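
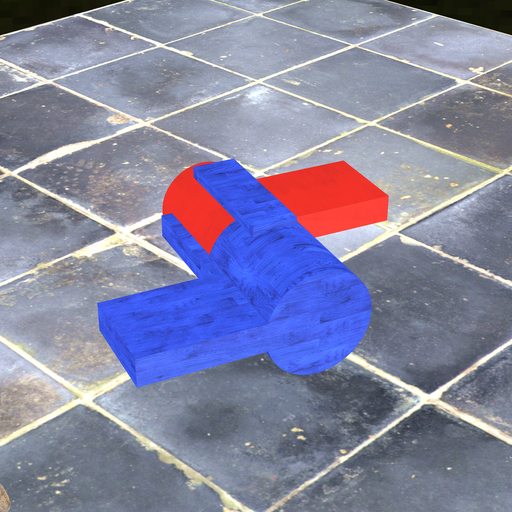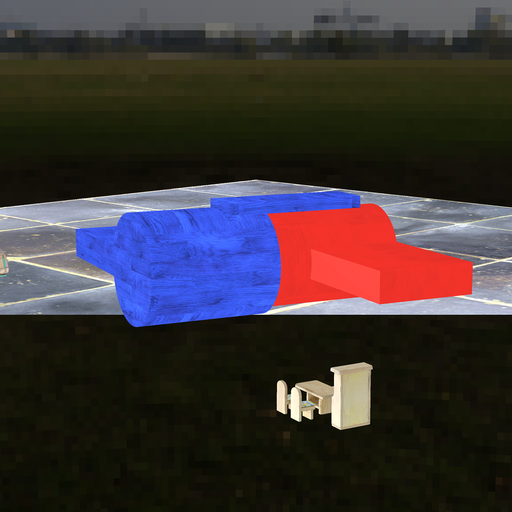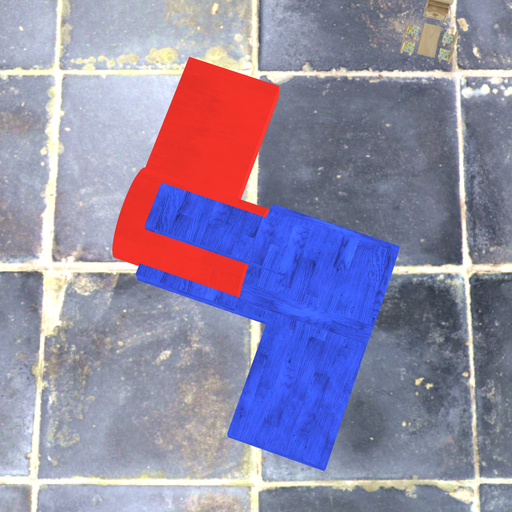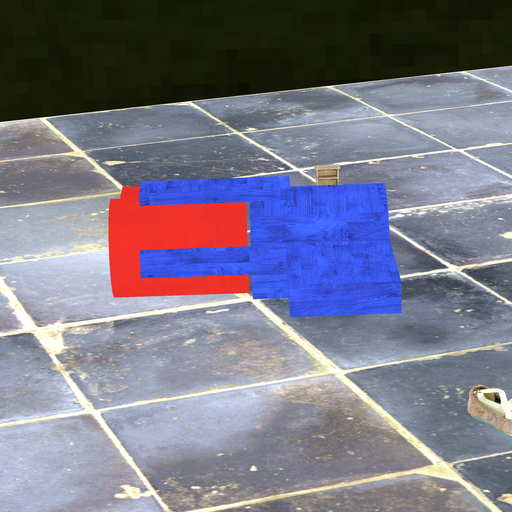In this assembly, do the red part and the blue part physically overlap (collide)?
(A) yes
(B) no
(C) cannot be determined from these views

(B) no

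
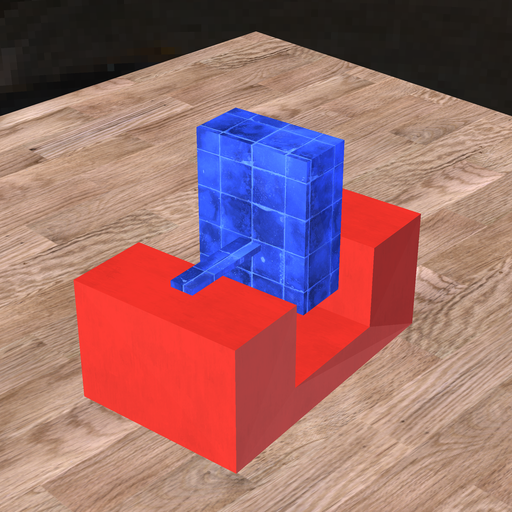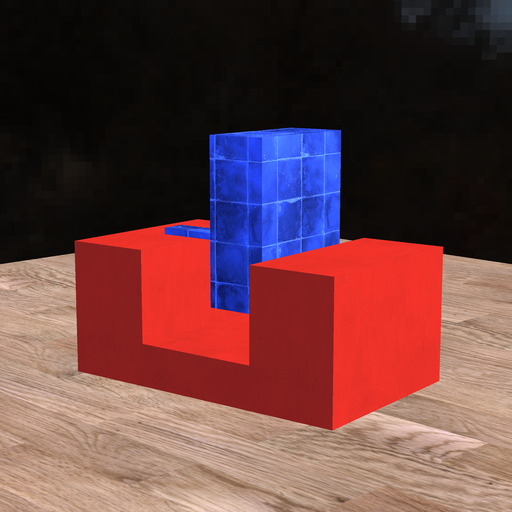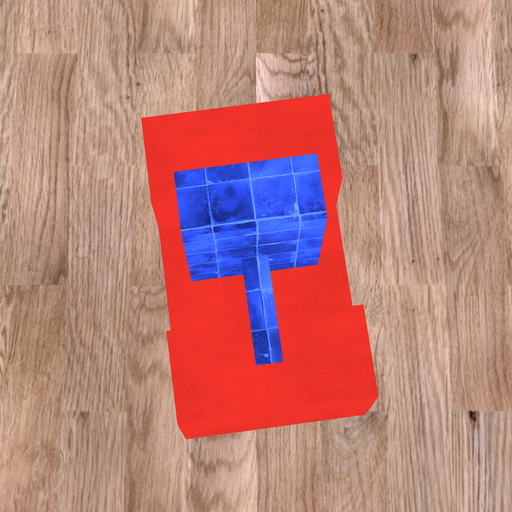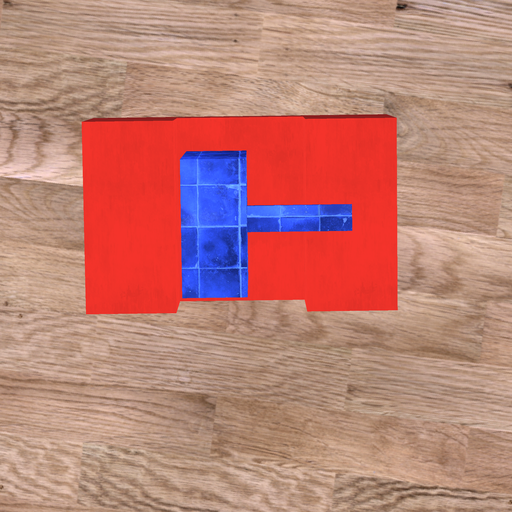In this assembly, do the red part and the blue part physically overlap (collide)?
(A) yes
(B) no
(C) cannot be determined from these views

(B) no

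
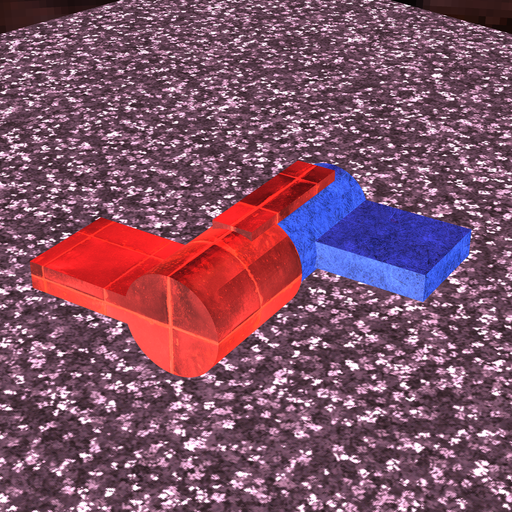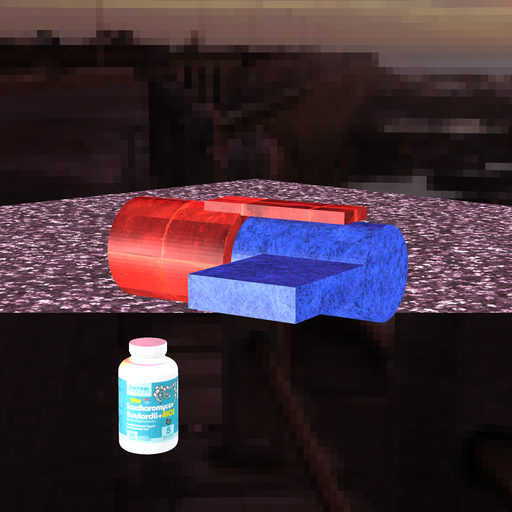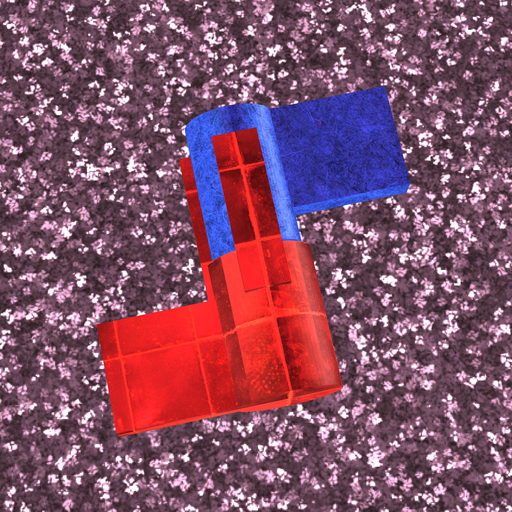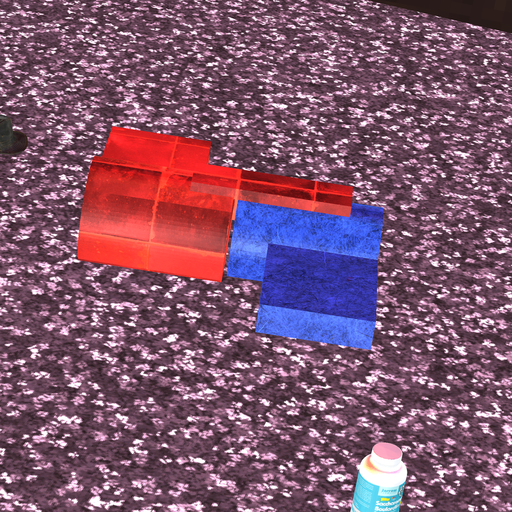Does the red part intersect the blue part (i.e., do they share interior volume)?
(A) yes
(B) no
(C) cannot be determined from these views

(B) no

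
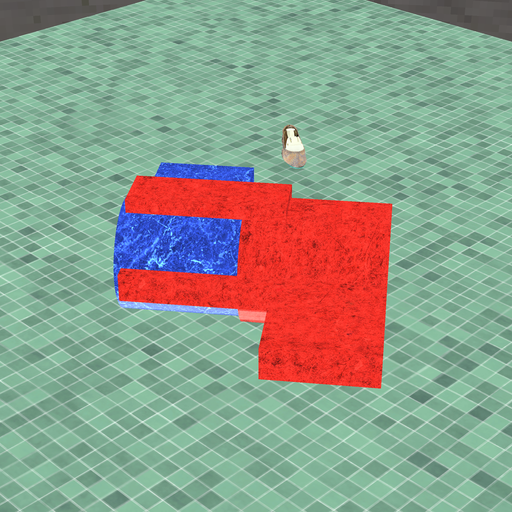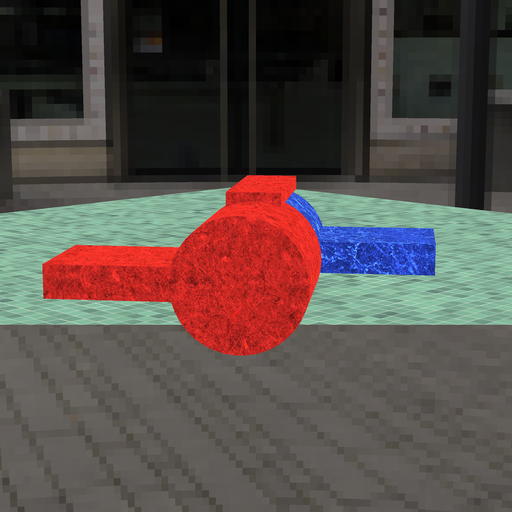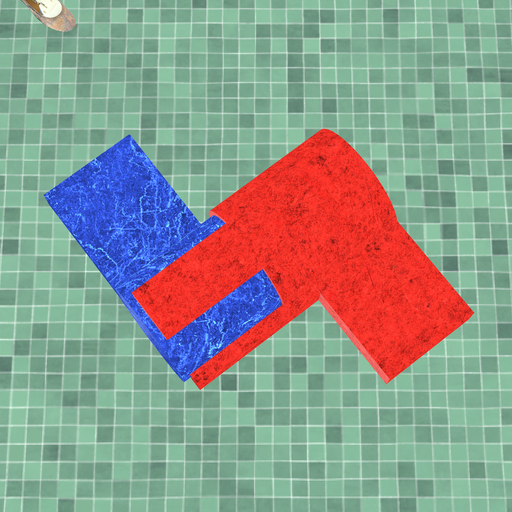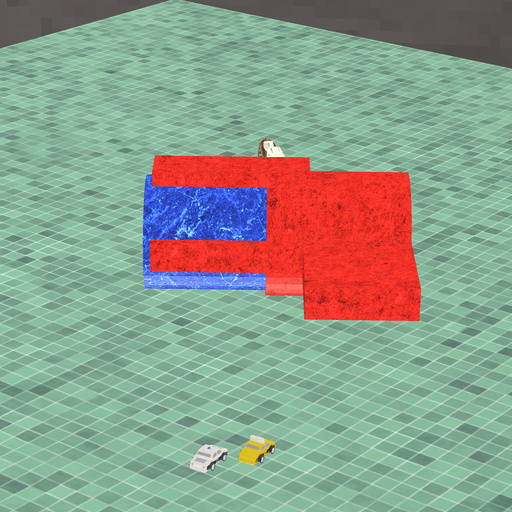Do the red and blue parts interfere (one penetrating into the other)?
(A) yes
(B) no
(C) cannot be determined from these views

(A) yes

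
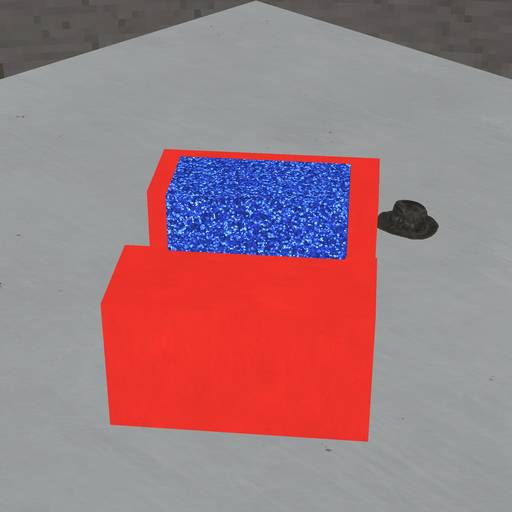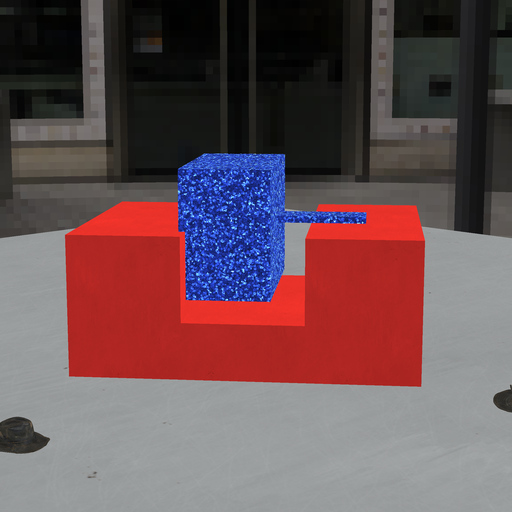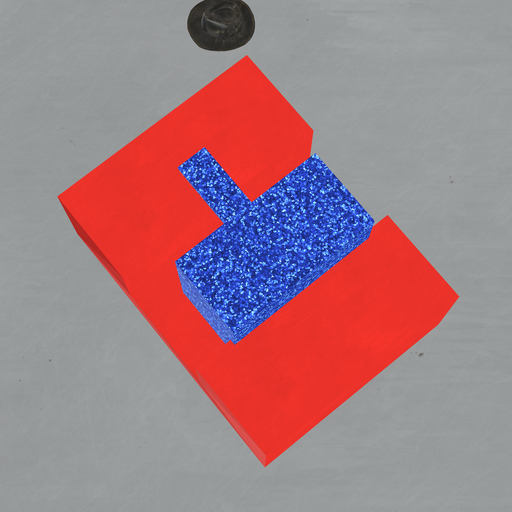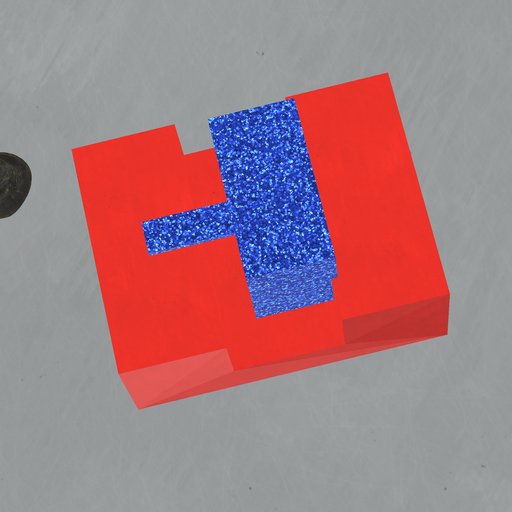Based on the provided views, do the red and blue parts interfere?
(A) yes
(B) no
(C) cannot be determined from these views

(A) yes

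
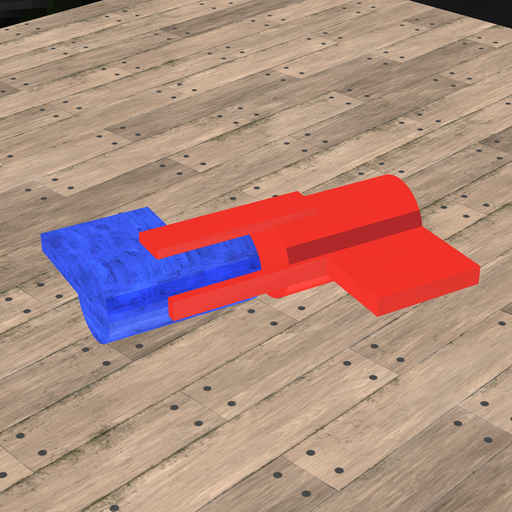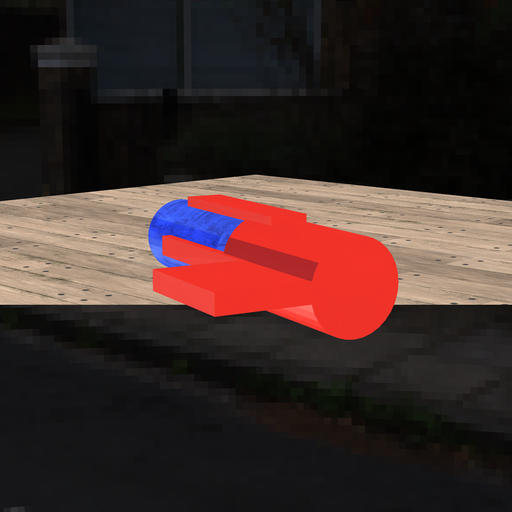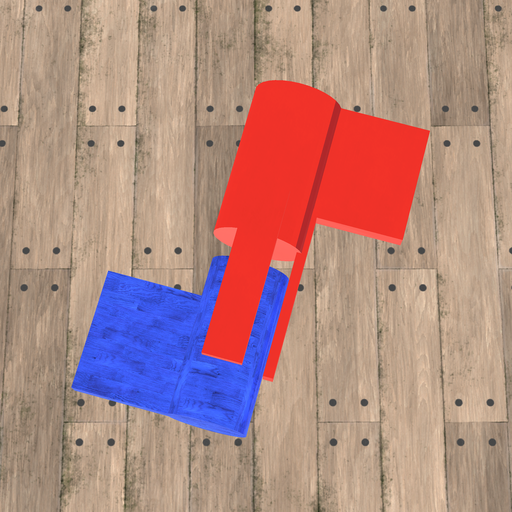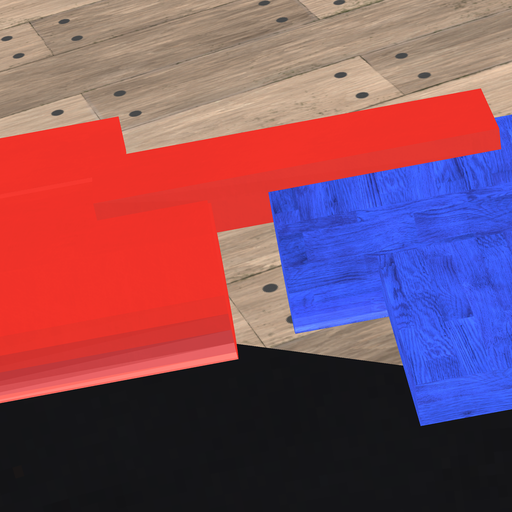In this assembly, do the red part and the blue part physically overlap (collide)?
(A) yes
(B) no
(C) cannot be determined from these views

(B) no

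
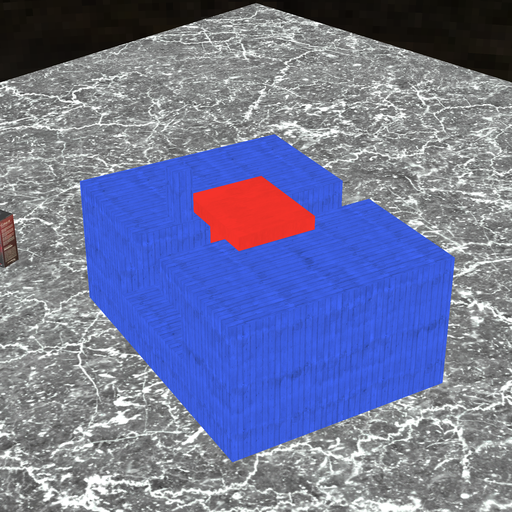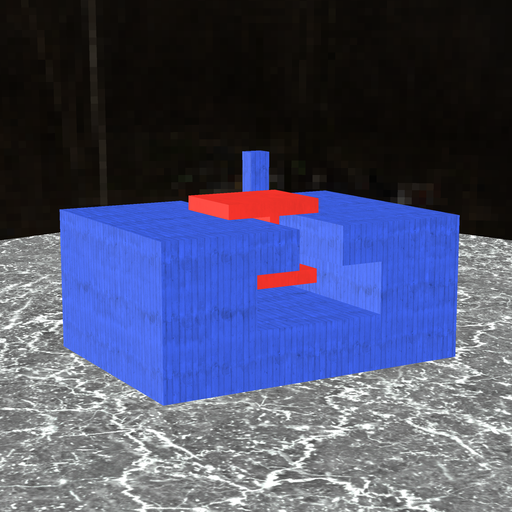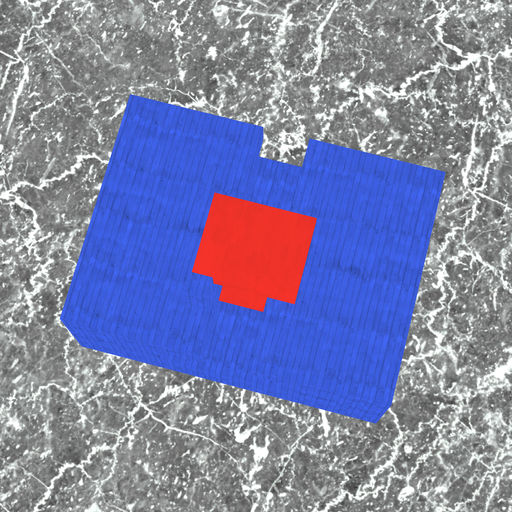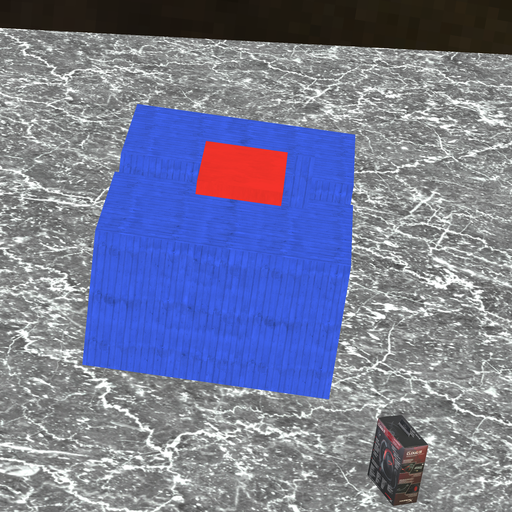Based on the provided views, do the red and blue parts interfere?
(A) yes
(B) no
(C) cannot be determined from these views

(B) no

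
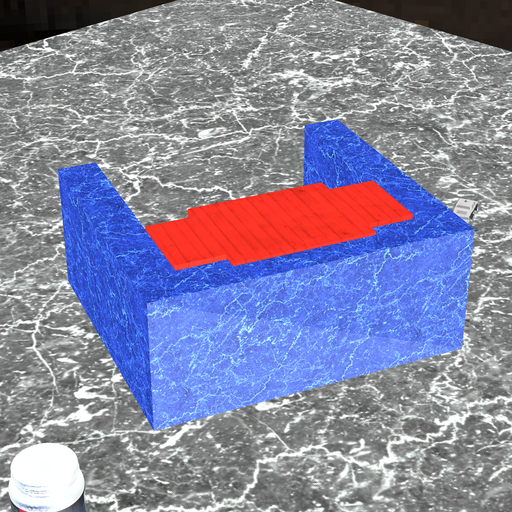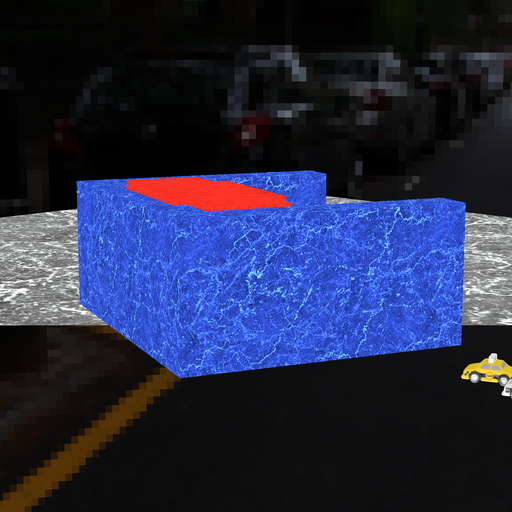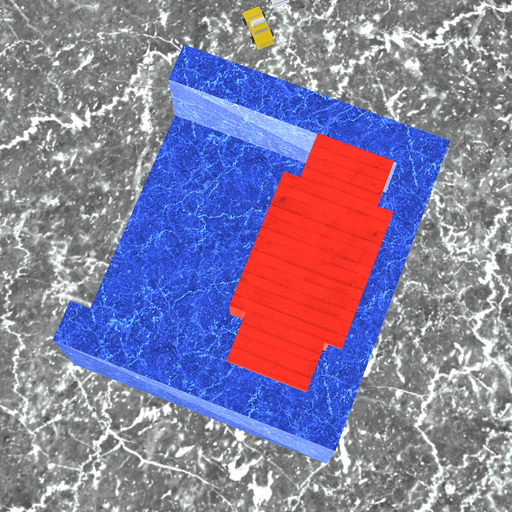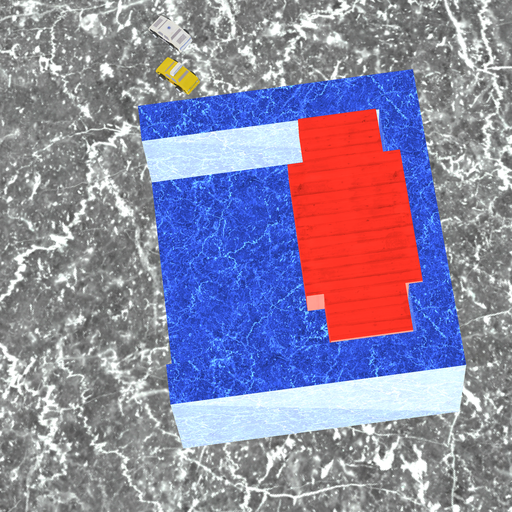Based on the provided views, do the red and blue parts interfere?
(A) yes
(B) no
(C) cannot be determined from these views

(A) yes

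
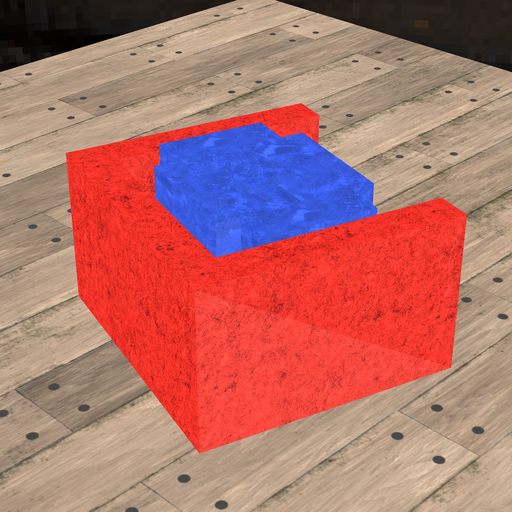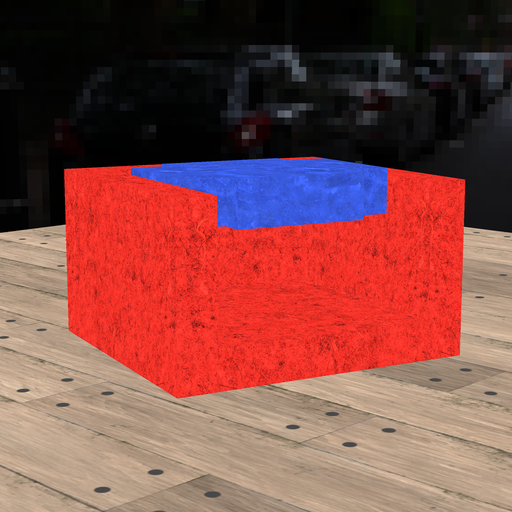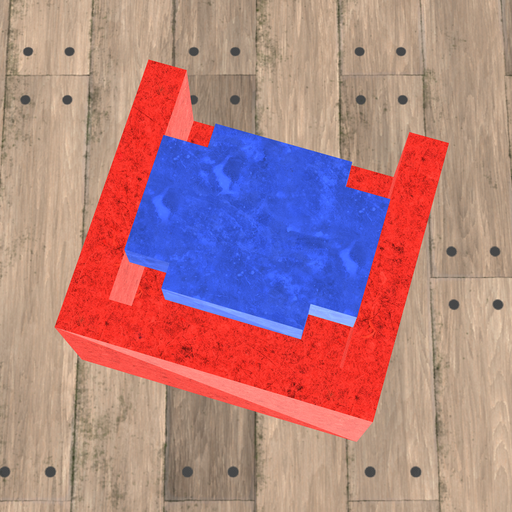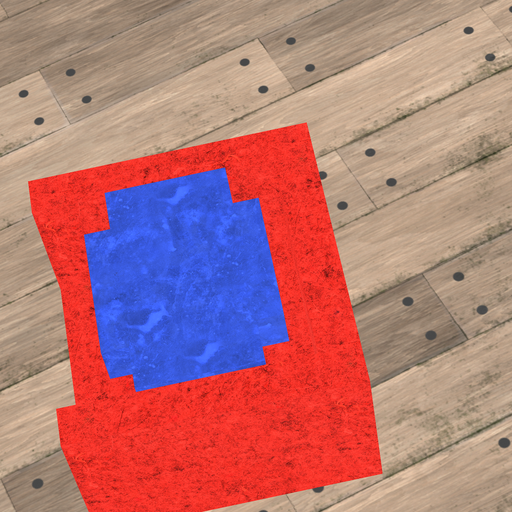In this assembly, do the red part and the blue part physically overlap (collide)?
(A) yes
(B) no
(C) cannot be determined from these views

(B) no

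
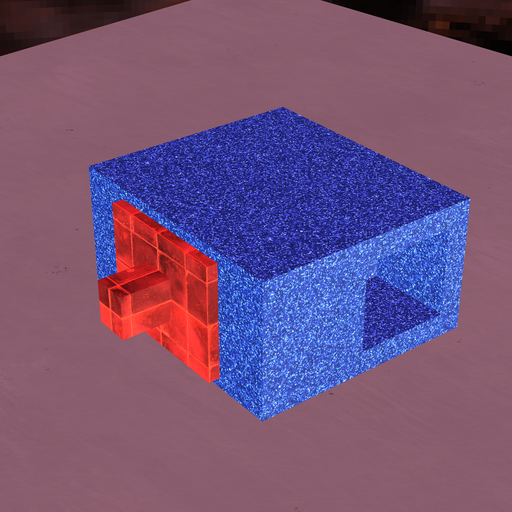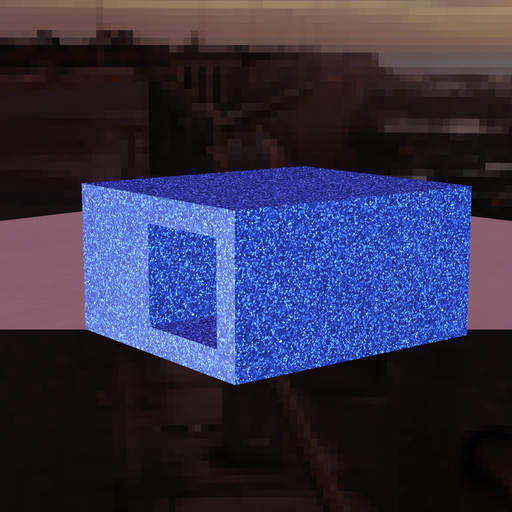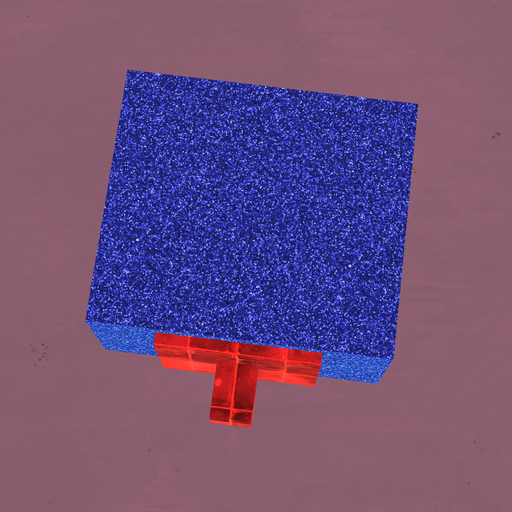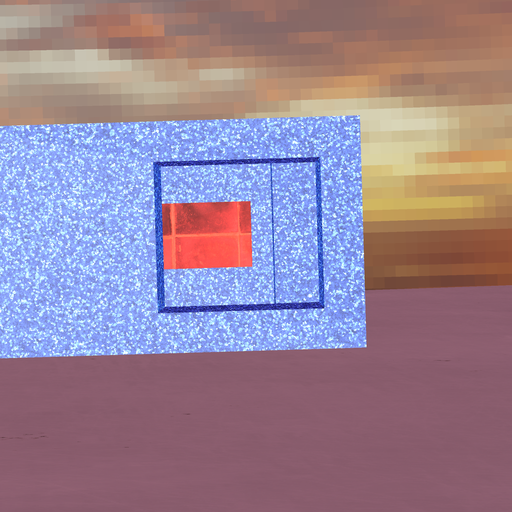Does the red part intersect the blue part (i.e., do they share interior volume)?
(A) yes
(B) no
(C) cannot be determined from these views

(B) no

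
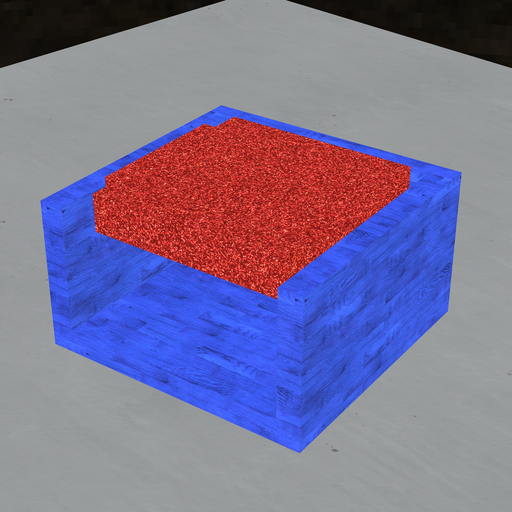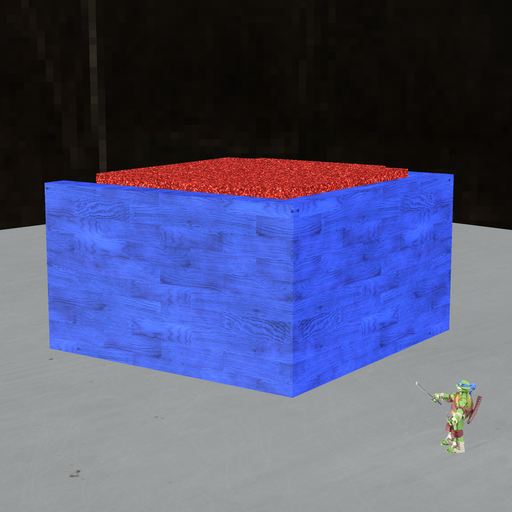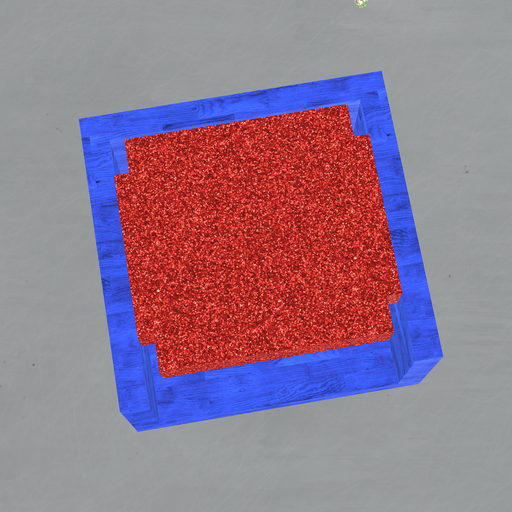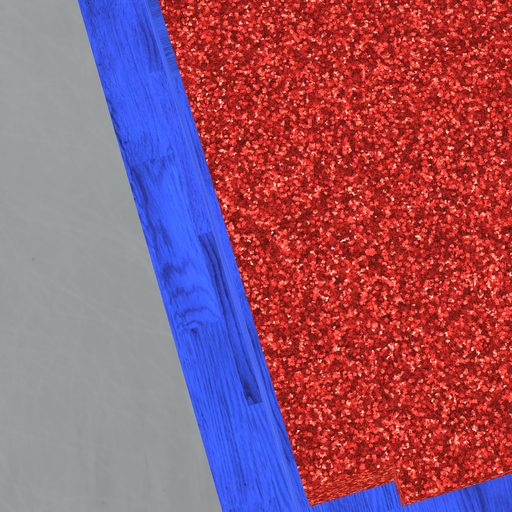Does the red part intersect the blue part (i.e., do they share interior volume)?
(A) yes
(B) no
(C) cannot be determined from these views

(B) no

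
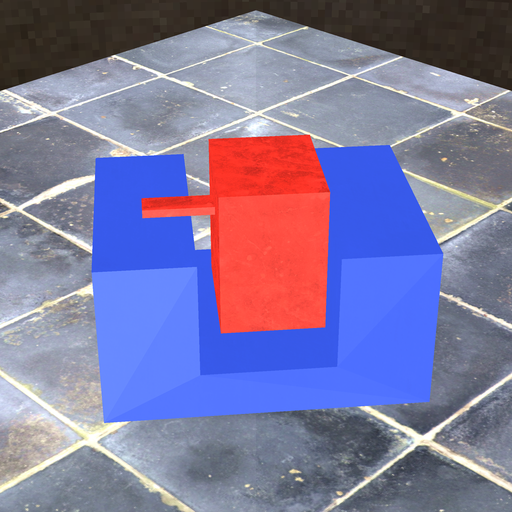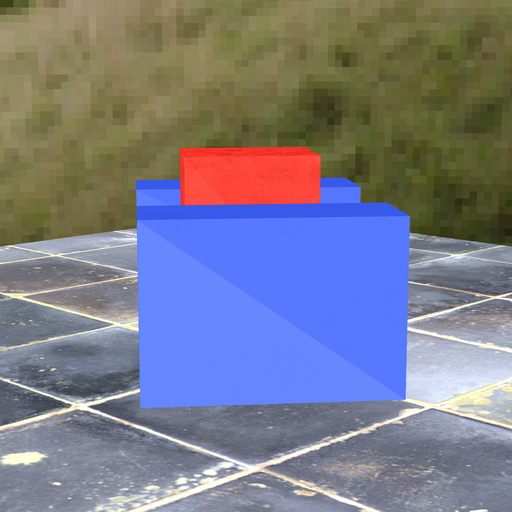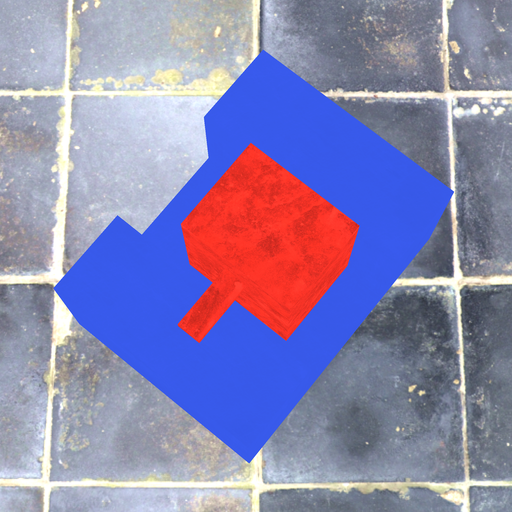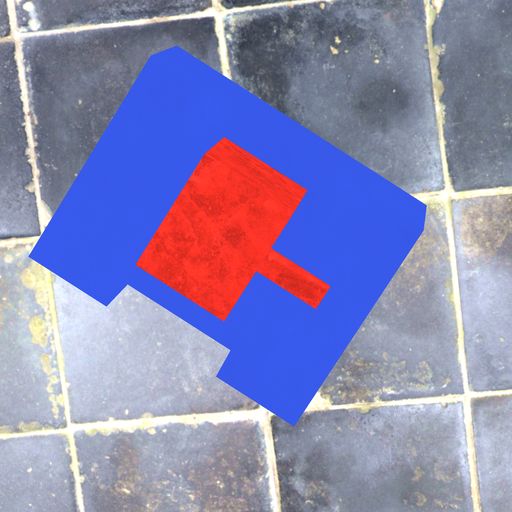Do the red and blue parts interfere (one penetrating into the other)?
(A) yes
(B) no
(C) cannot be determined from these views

(B) no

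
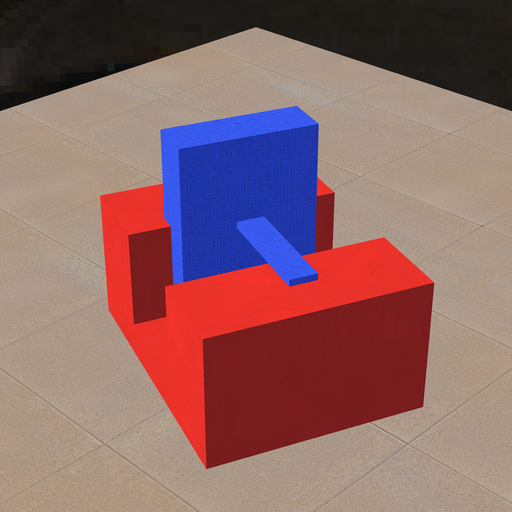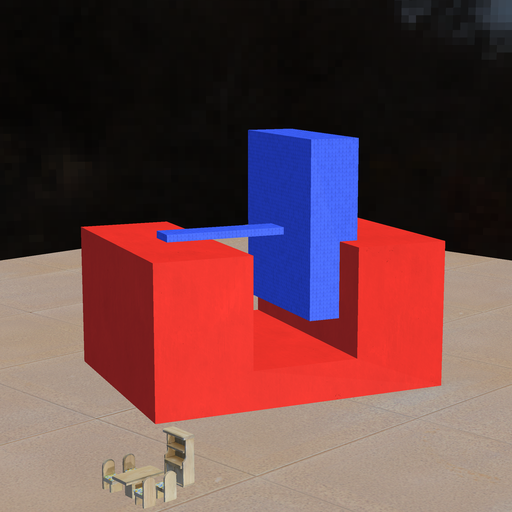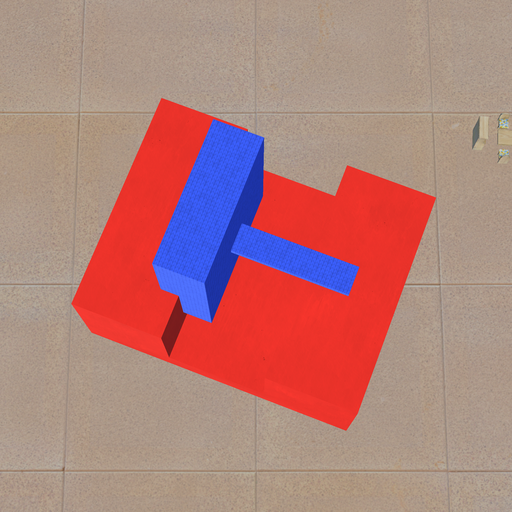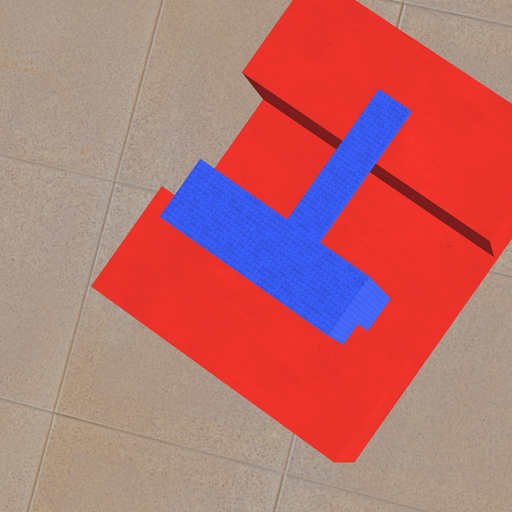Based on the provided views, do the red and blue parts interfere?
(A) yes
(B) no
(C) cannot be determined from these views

(A) yes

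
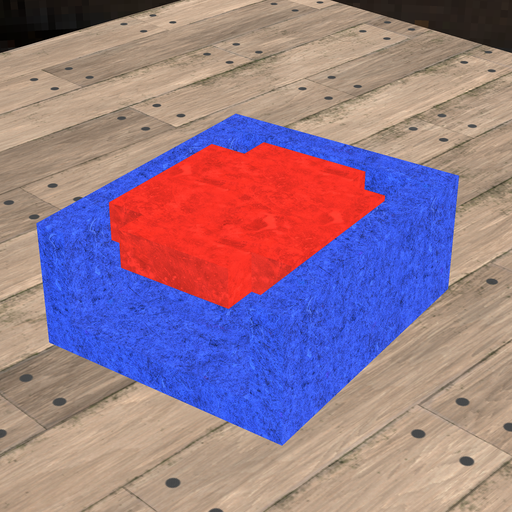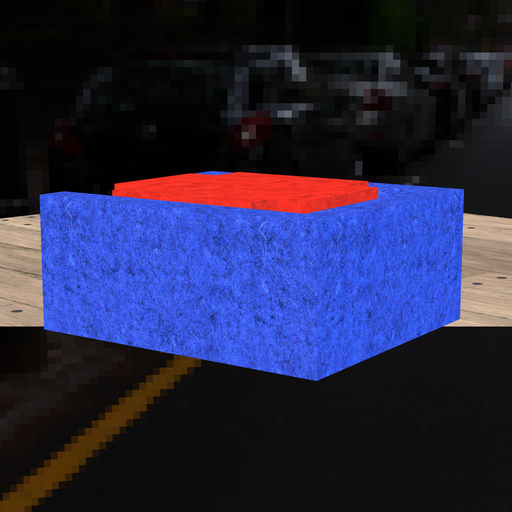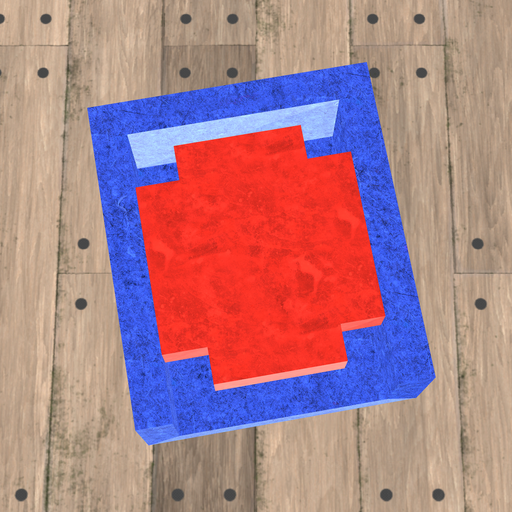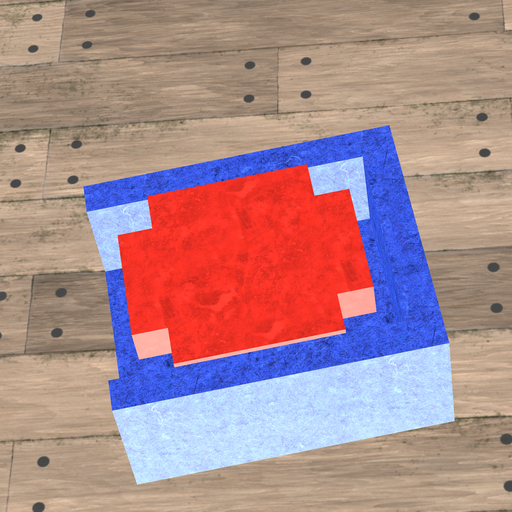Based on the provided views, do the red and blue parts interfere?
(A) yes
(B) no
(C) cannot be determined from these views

(B) no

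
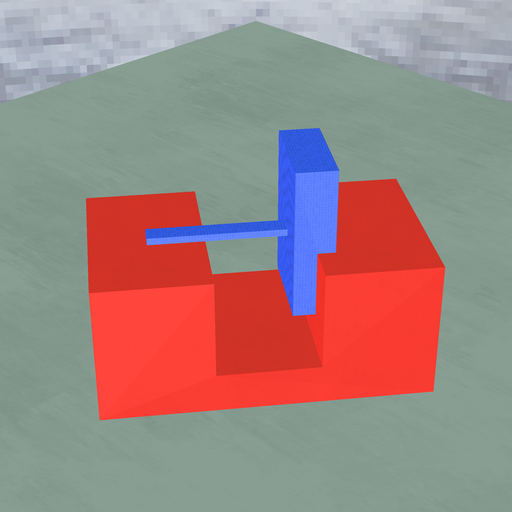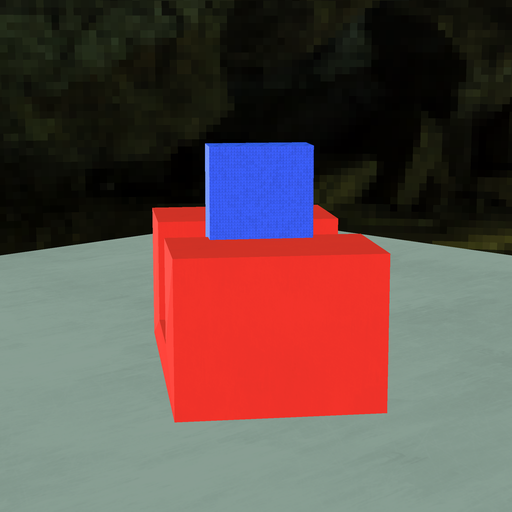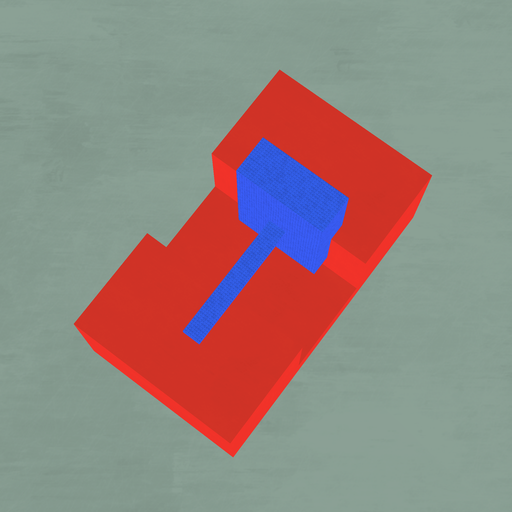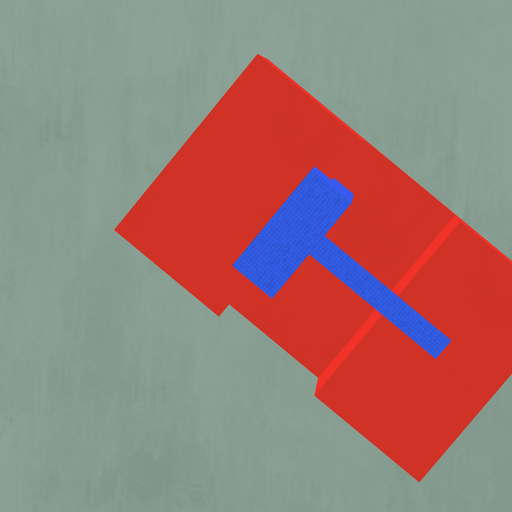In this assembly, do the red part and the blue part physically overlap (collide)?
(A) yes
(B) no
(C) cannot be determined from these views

(A) yes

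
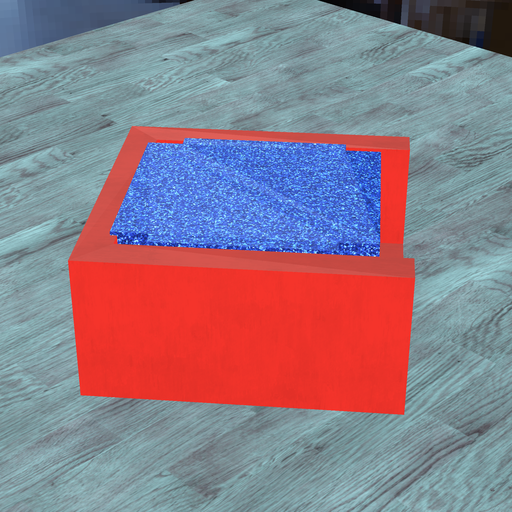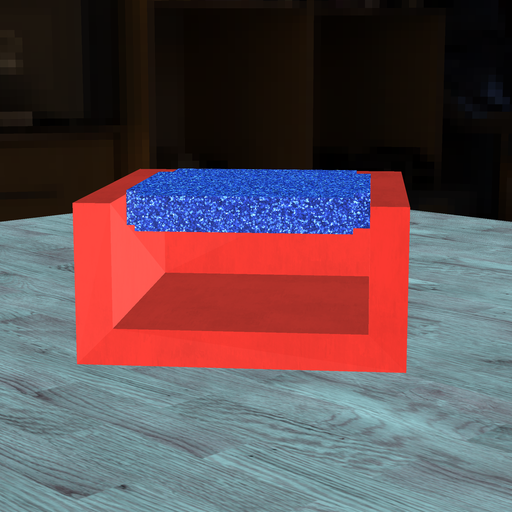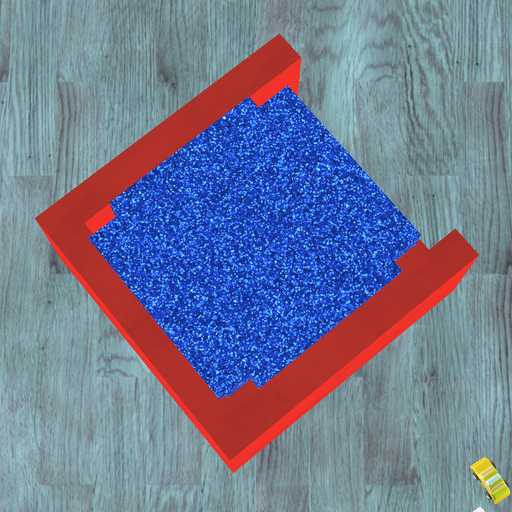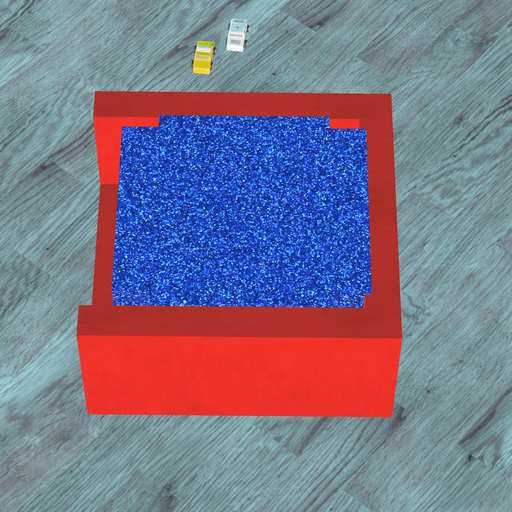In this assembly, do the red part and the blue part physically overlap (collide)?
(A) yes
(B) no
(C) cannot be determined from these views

(A) yes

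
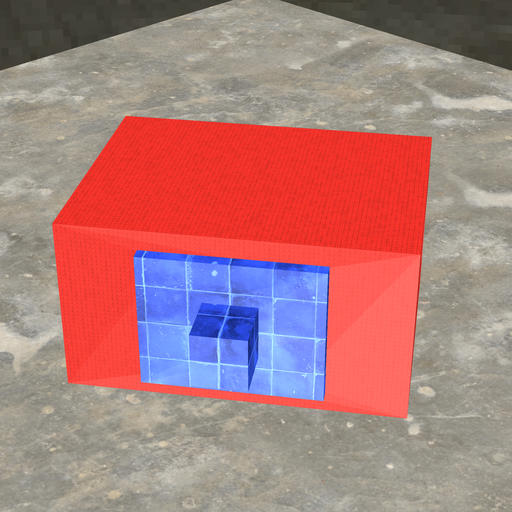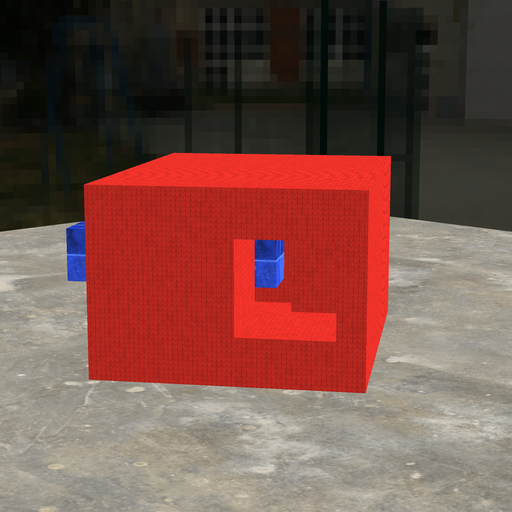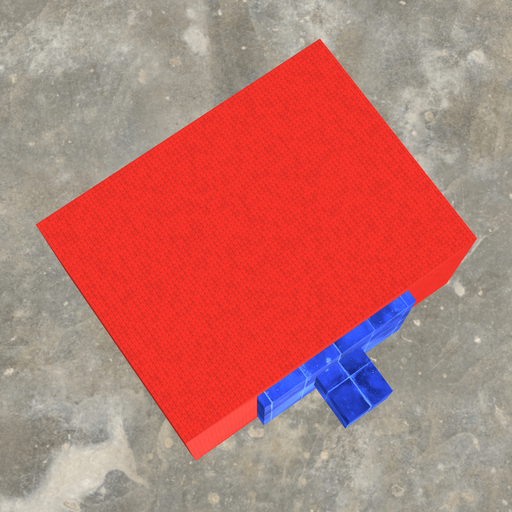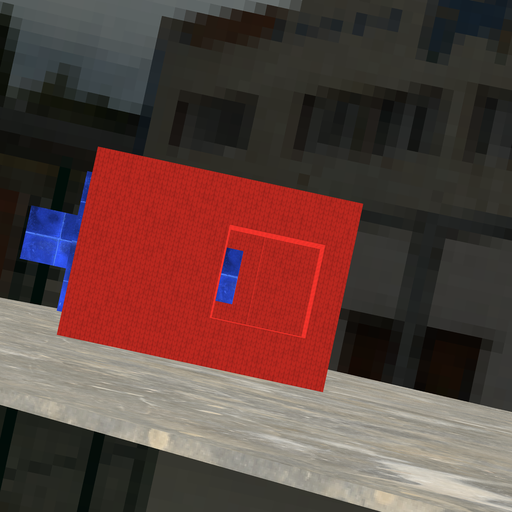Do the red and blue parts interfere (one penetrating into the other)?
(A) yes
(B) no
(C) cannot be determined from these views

(B) no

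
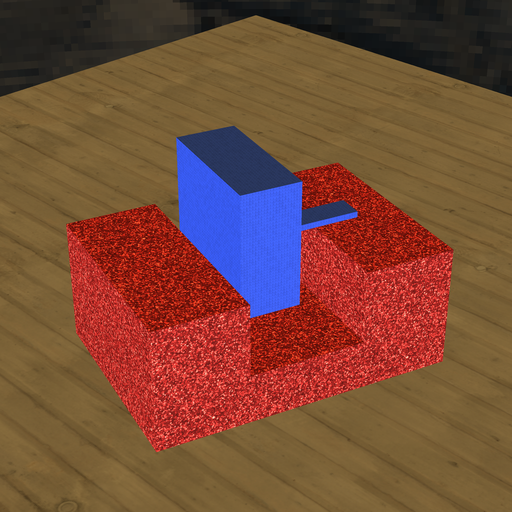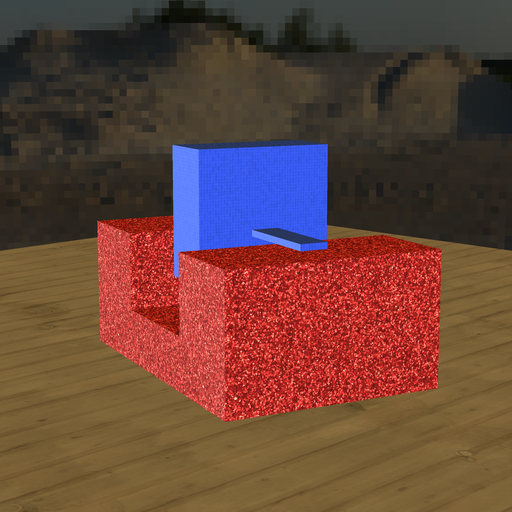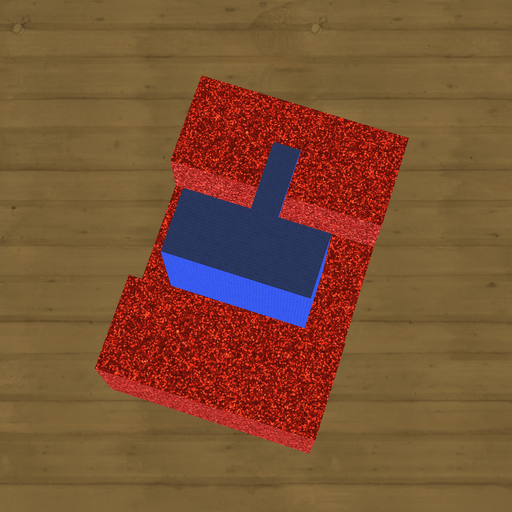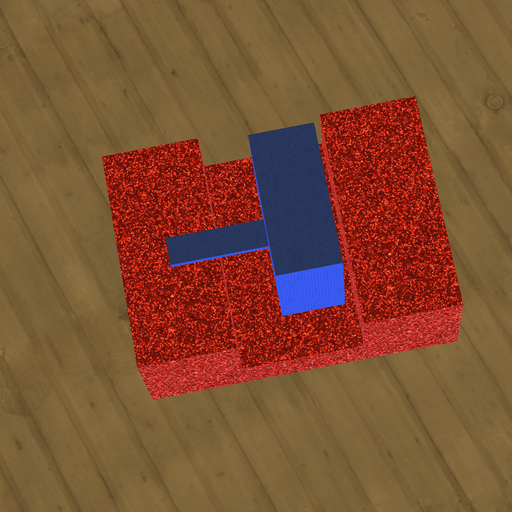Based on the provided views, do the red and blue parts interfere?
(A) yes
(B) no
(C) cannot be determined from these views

(B) no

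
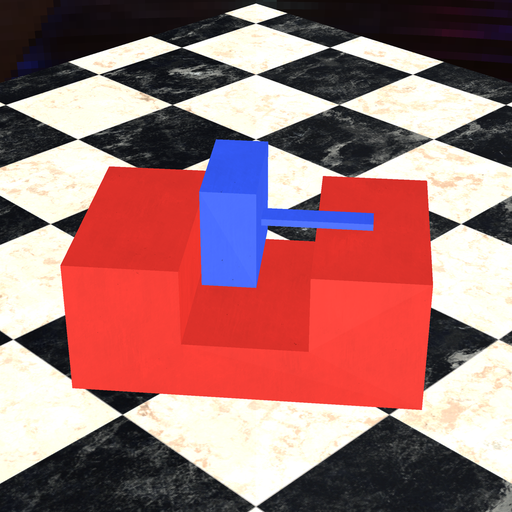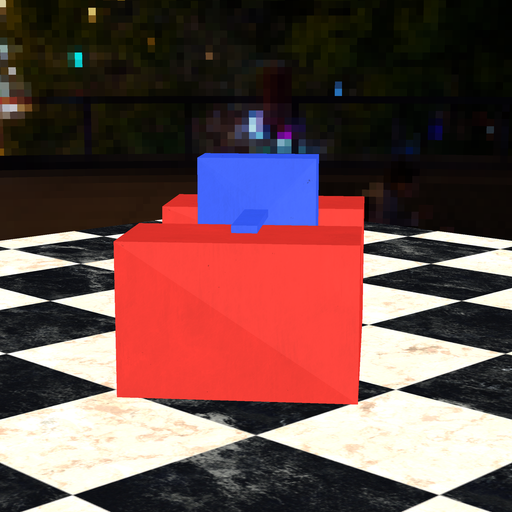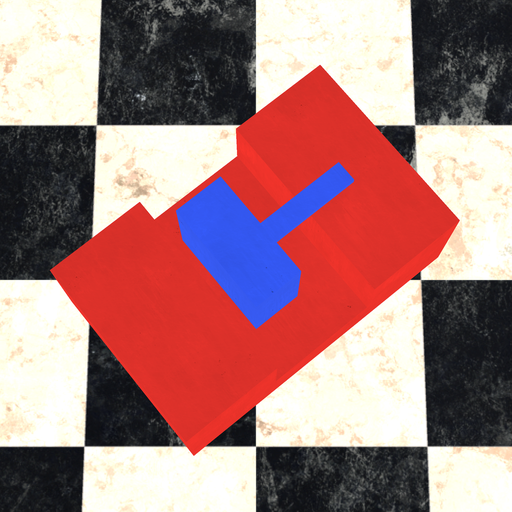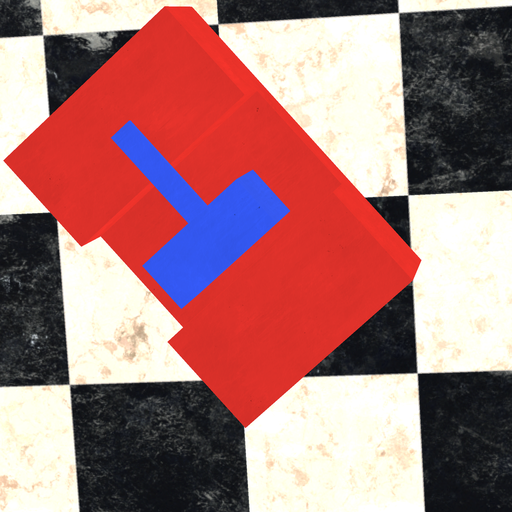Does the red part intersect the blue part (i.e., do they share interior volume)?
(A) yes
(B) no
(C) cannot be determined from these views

(B) no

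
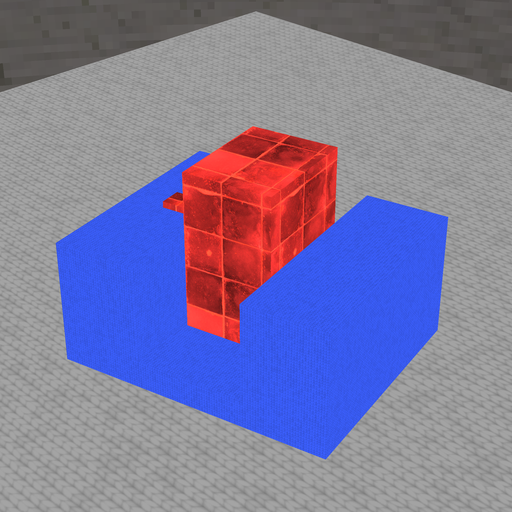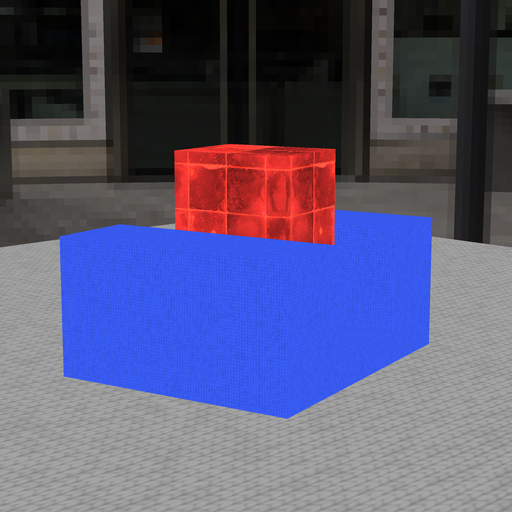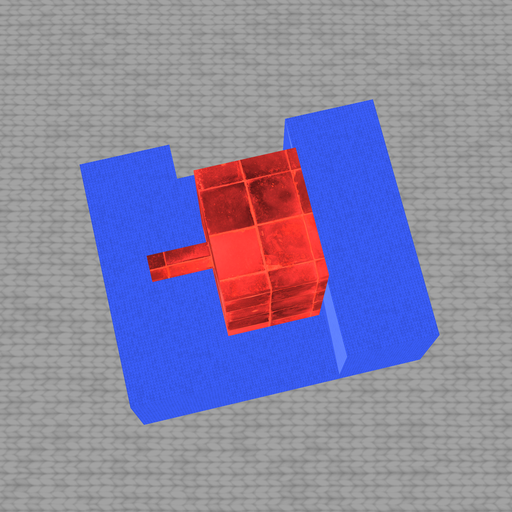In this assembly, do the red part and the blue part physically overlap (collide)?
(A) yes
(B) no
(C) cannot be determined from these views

(B) no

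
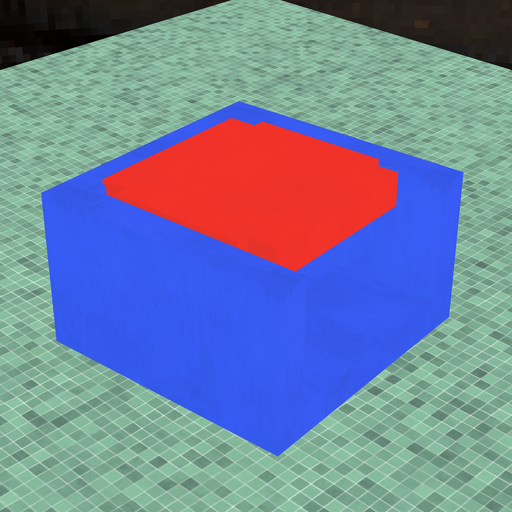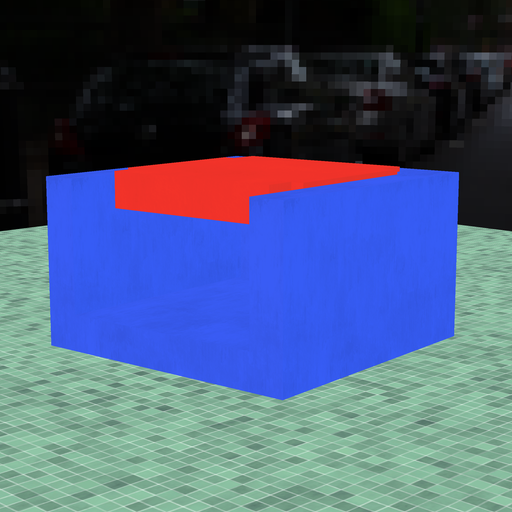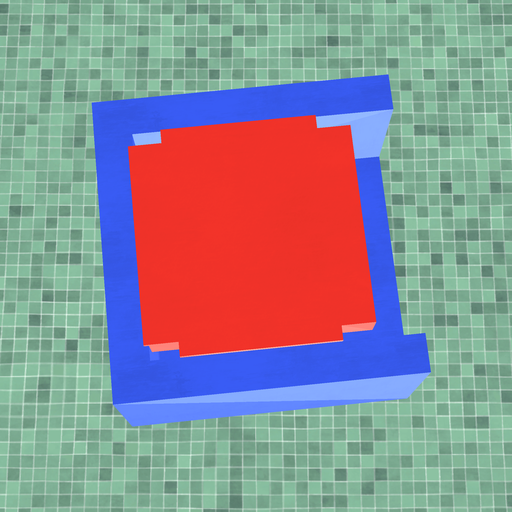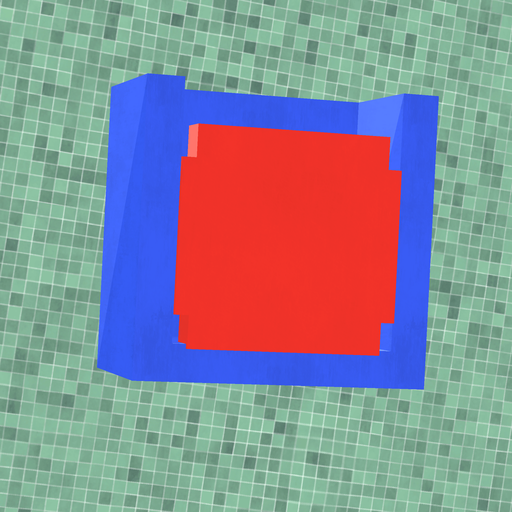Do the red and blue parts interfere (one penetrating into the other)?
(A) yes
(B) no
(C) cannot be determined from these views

(A) yes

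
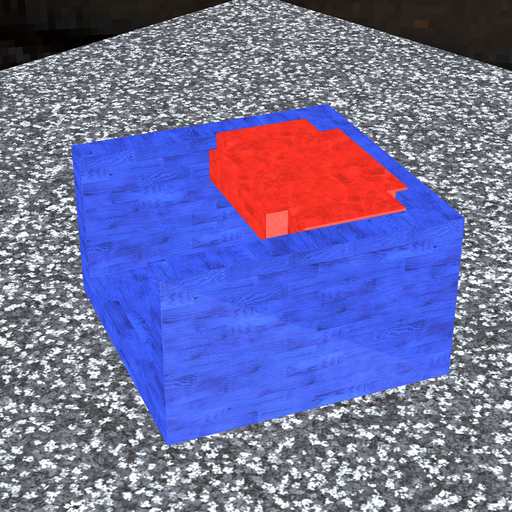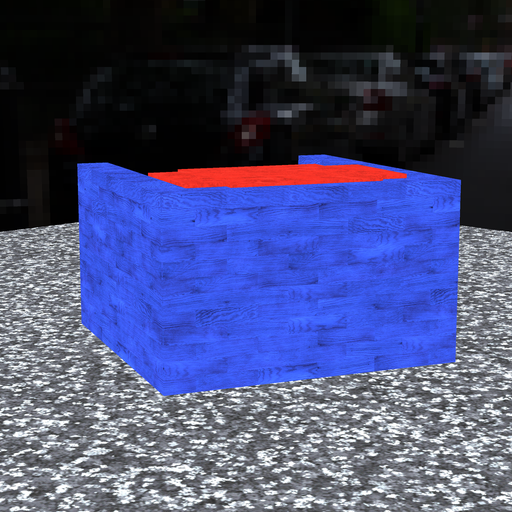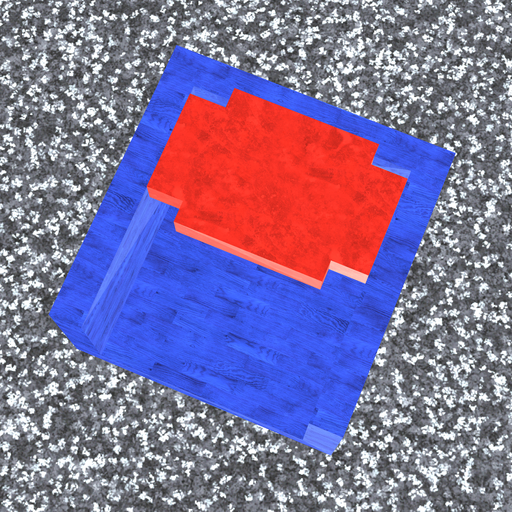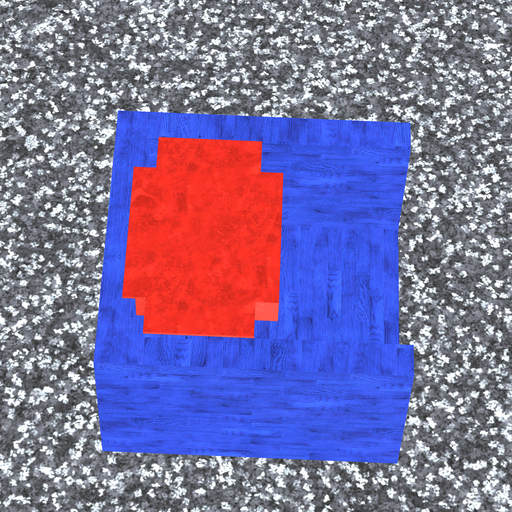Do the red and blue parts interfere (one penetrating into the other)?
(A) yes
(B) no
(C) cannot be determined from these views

(A) yes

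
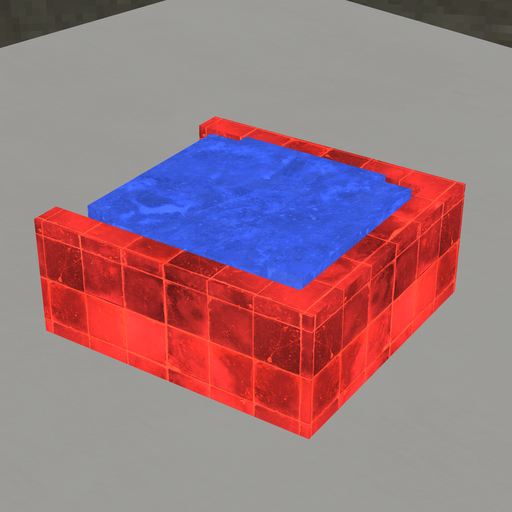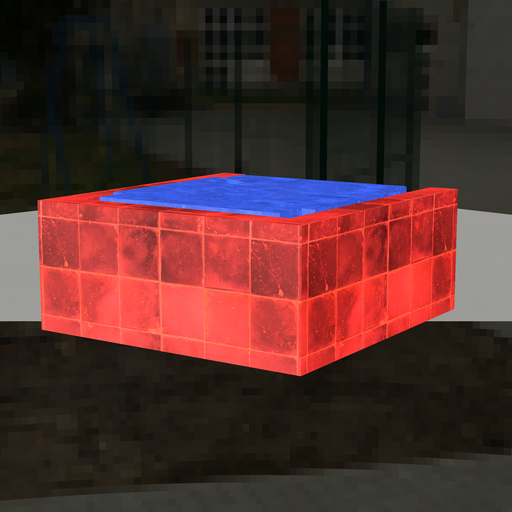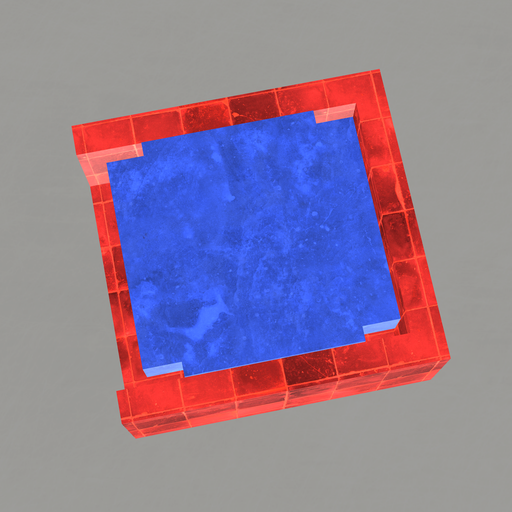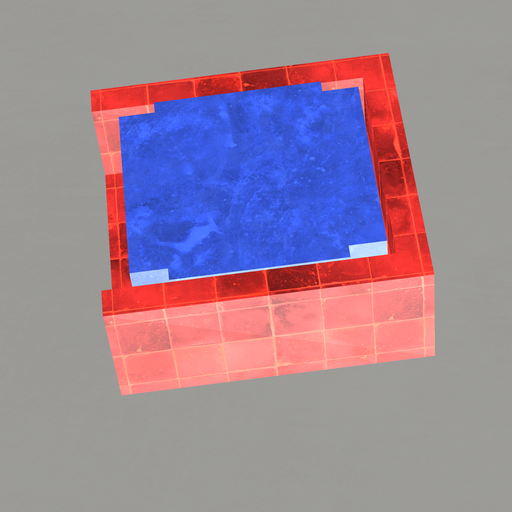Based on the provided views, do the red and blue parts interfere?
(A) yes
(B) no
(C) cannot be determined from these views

(B) no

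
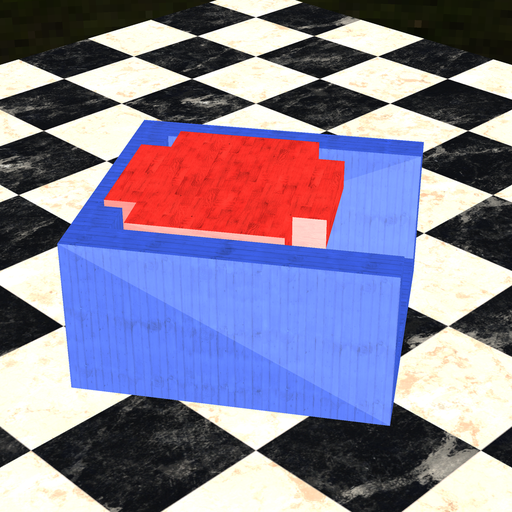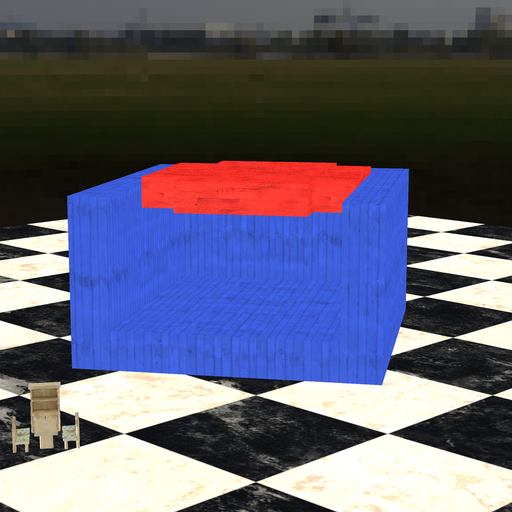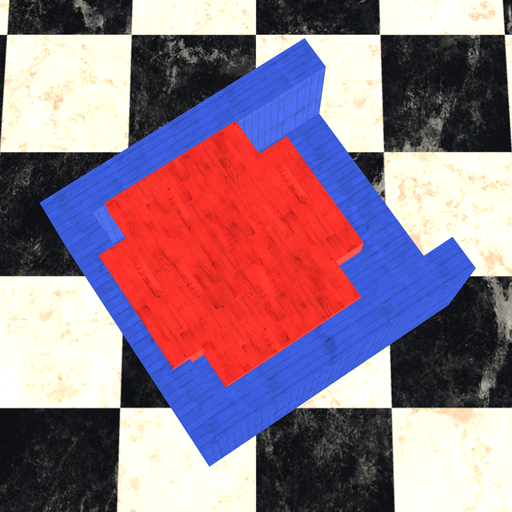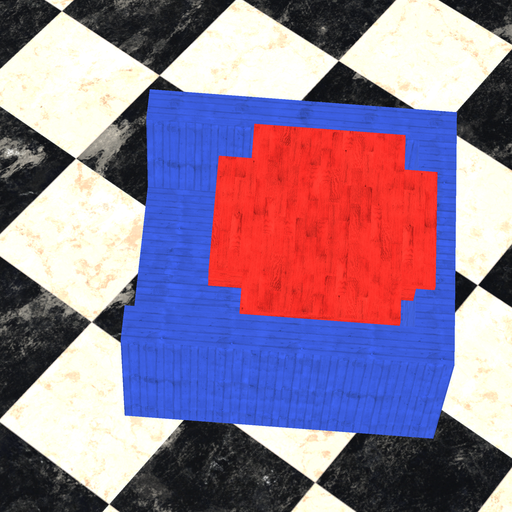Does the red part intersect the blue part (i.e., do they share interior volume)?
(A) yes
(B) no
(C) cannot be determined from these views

(A) yes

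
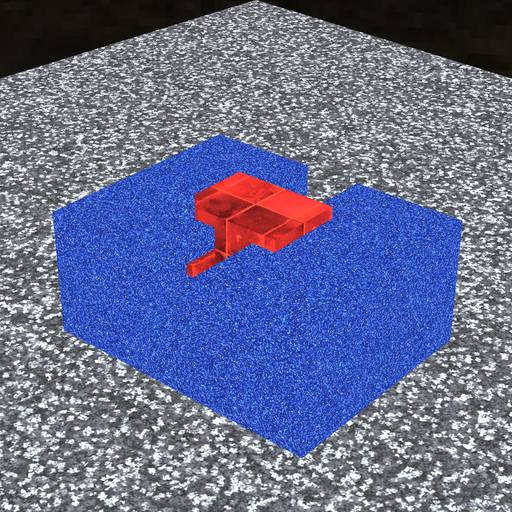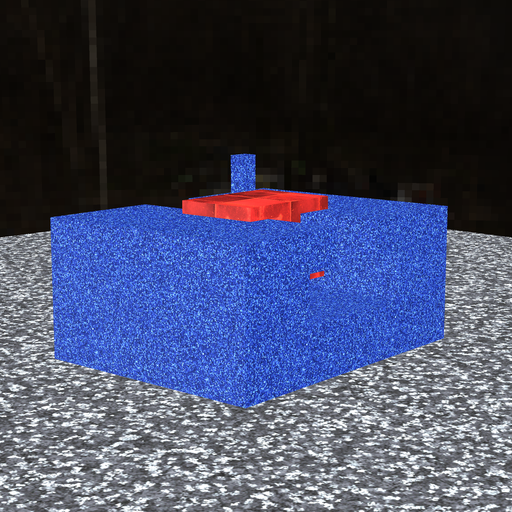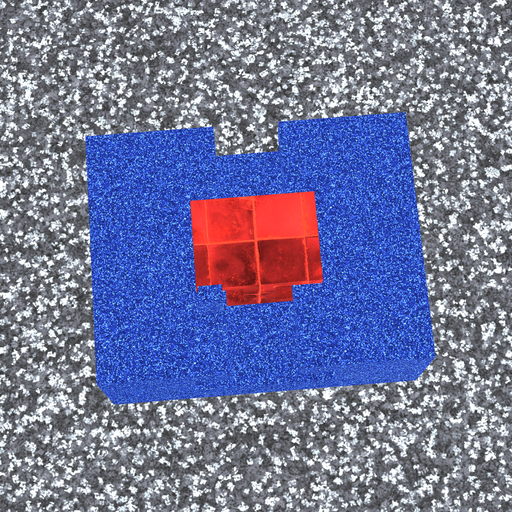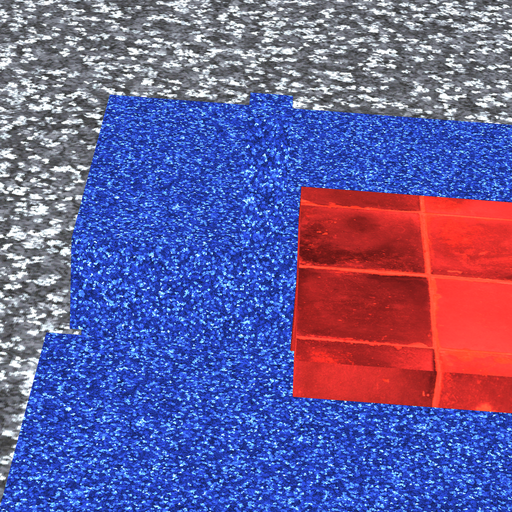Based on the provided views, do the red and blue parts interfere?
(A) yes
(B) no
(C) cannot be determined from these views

(B) no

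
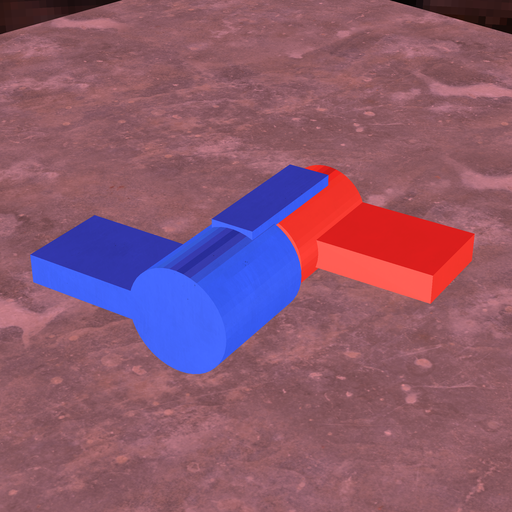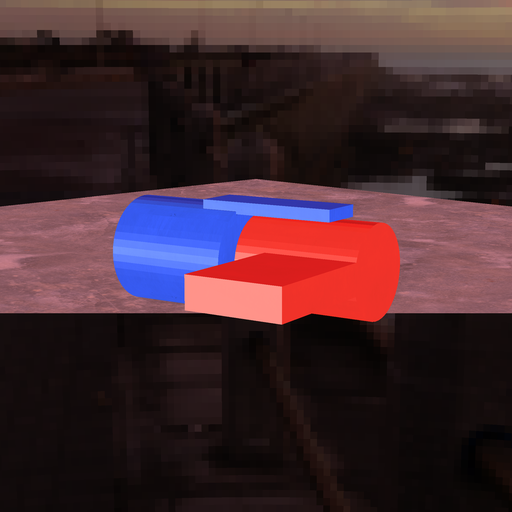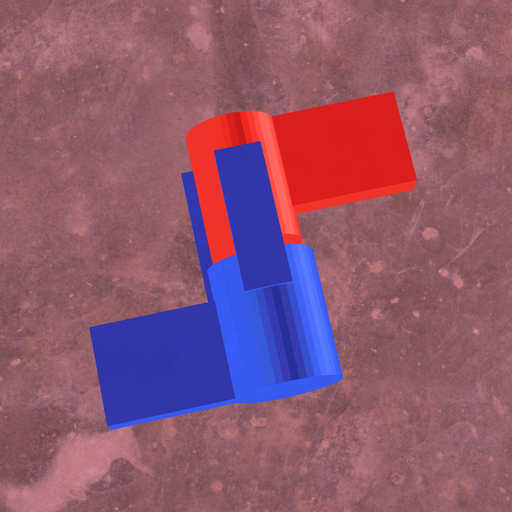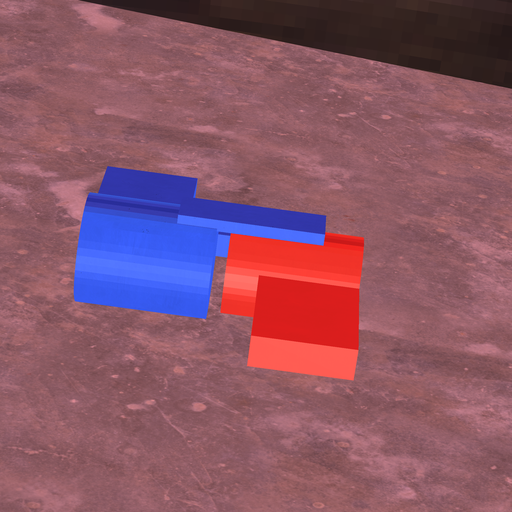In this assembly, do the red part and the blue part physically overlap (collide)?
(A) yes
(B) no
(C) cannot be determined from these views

(B) no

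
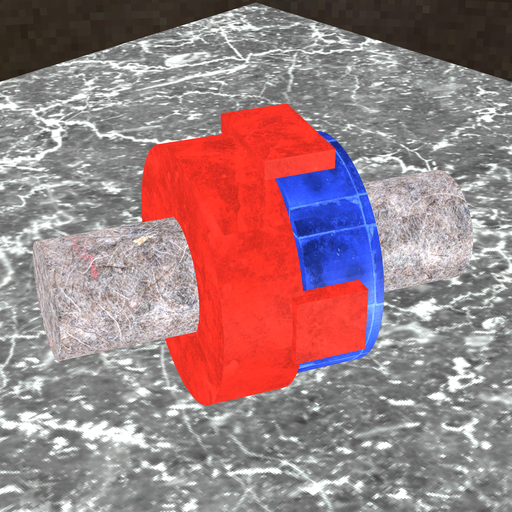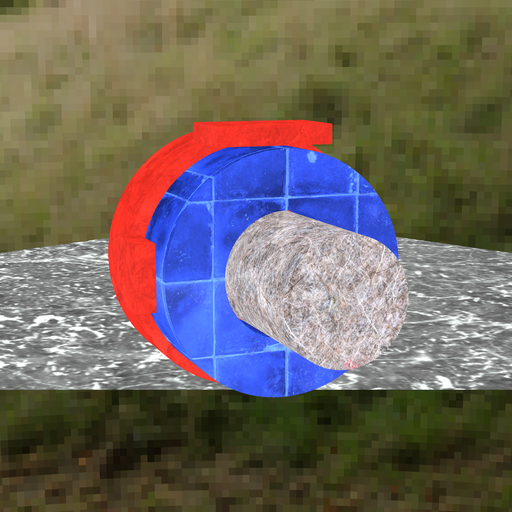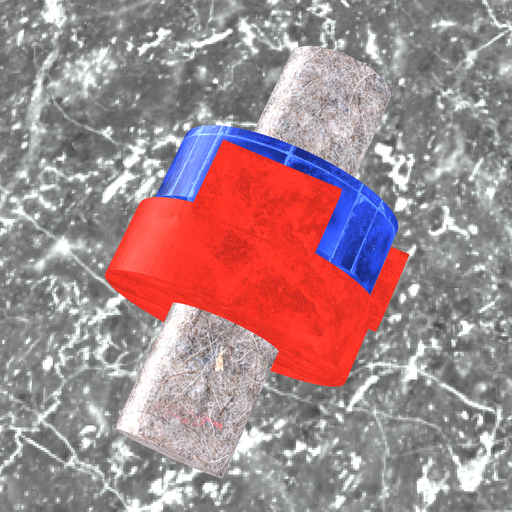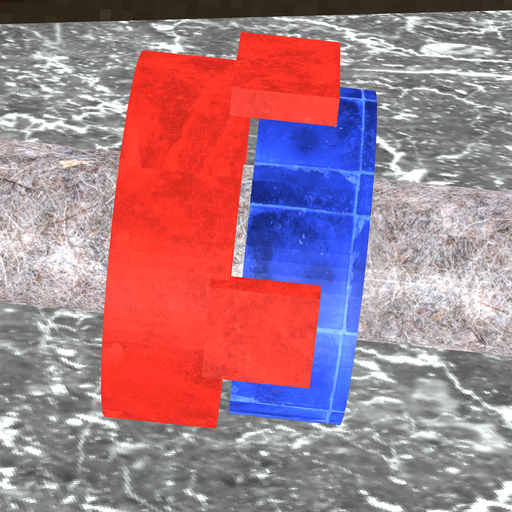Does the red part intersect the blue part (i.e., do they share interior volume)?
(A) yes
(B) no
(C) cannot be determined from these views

(B) no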